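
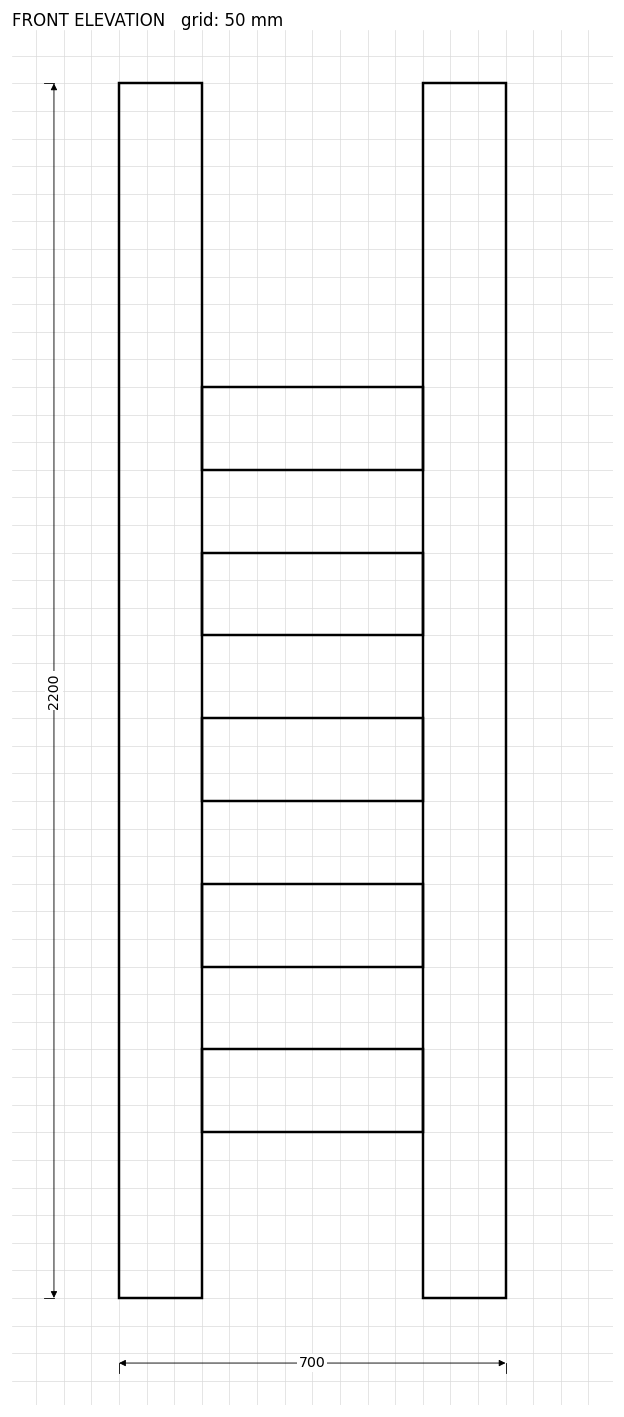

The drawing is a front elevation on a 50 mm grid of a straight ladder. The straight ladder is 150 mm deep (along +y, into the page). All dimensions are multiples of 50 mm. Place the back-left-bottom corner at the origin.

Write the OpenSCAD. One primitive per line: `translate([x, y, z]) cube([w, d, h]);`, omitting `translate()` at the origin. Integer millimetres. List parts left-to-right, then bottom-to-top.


cube([150, 150, 2200]);
translate([150, 0, 300]) cube([400, 150, 150]);
translate([150, 0, 600]) cube([400, 150, 150]);
translate([150, 0, 900]) cube([400, 150, 150]);
translate([150, 0, 1200]) cube([400, 150, 150]);
translate([150, 0, 1500]) cube([400, 150, 150]);
translate([550, 0, 0]) cube([150, 150, 2200]);


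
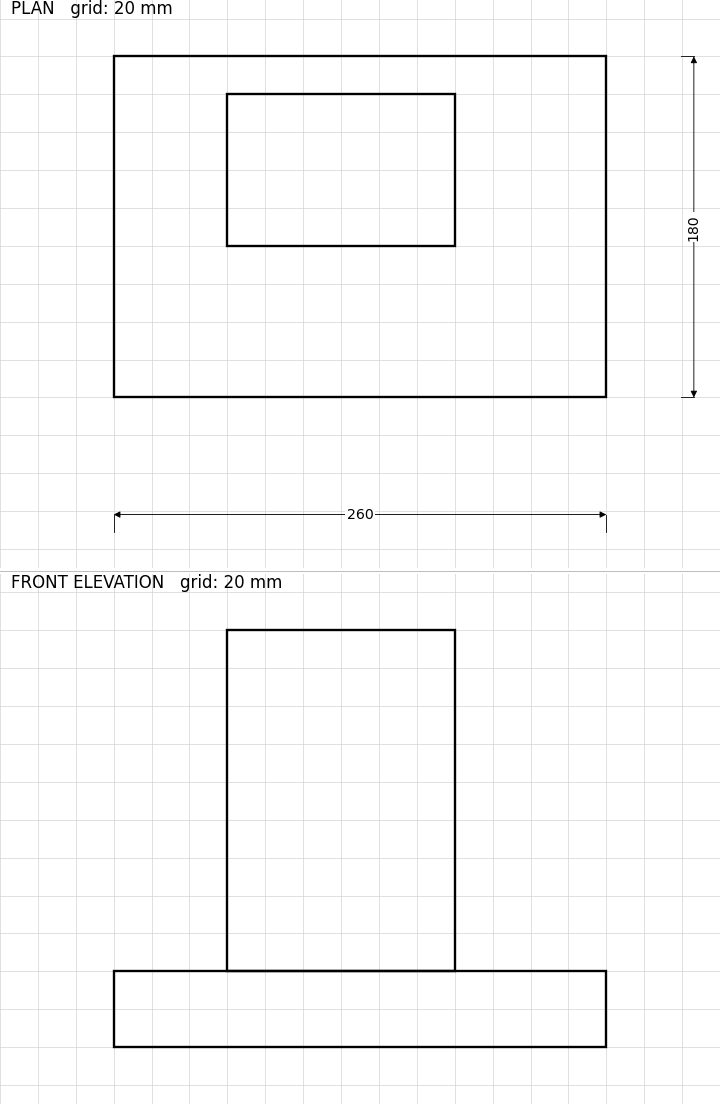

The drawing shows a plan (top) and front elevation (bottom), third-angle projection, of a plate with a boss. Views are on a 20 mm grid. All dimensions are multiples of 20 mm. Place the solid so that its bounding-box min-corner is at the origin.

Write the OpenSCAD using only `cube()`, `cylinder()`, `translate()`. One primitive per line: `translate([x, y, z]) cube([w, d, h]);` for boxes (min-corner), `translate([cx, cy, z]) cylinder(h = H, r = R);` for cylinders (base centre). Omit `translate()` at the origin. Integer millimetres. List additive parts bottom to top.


cube([260, 180, 40]);
translate([60, 80, 40]) cube([120, 80, 180]);


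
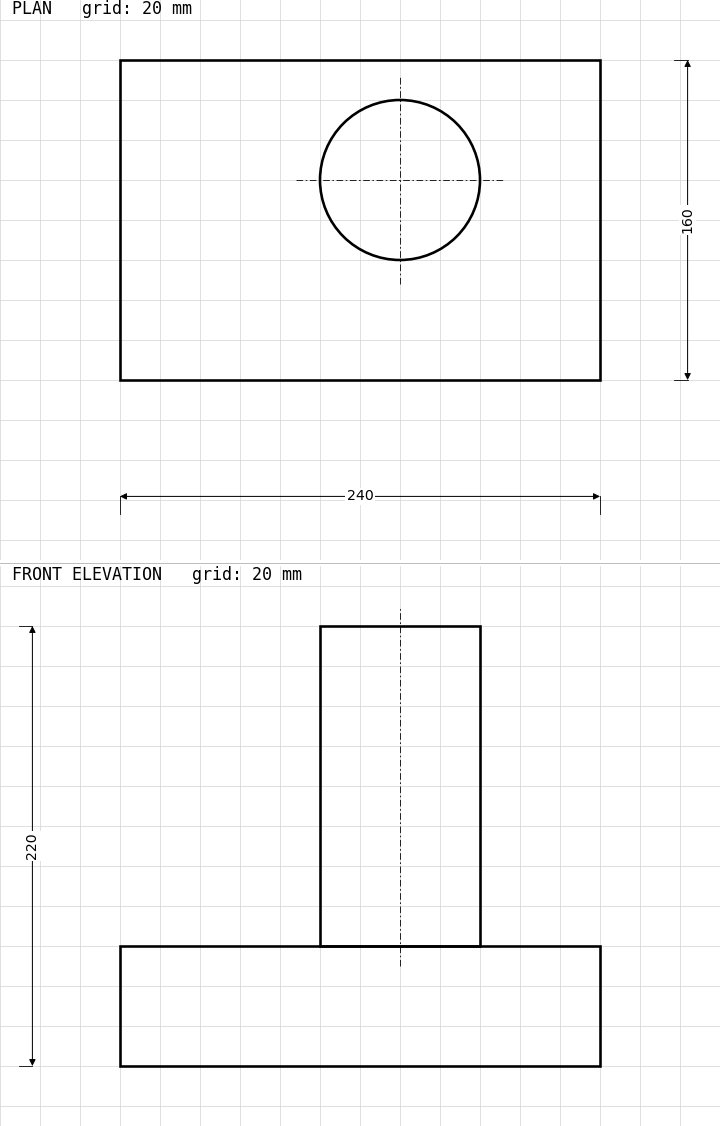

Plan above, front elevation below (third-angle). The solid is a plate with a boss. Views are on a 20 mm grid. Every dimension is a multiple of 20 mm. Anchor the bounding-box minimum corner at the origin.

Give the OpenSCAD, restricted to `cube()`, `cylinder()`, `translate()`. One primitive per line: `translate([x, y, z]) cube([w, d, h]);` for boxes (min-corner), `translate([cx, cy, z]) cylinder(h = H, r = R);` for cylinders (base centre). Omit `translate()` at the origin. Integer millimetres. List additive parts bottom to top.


cube([240, 160, 60]);
translate([140, 100, 60]) cylinder(h = 160, r = 40);


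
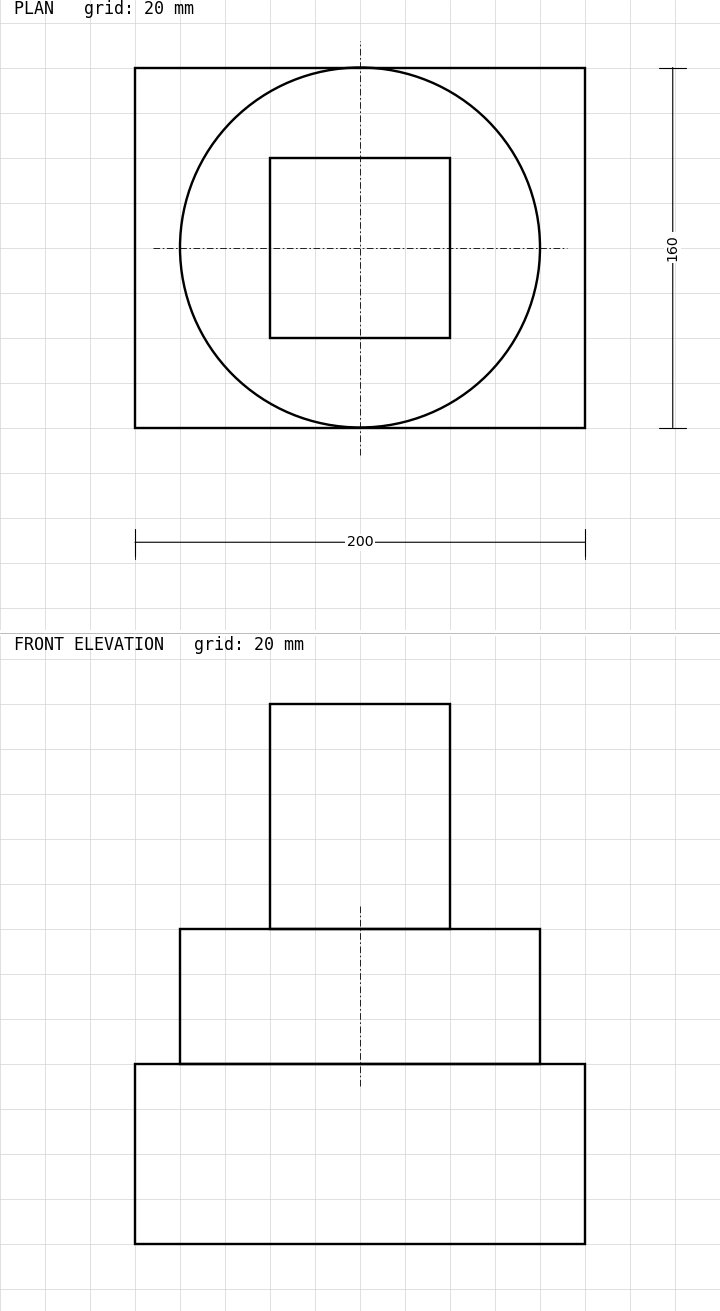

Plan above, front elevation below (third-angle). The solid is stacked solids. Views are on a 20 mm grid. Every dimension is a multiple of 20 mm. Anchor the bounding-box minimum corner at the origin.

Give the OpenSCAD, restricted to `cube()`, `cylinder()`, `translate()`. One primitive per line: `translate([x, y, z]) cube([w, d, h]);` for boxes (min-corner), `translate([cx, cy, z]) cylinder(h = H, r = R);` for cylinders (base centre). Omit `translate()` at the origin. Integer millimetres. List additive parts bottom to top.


cube([200, 160, 80]);
translate([100, 80, 80]) cylinder(h = 60, r = 80);
translate([60, 40, 140]) cube([80, 80, 100]);


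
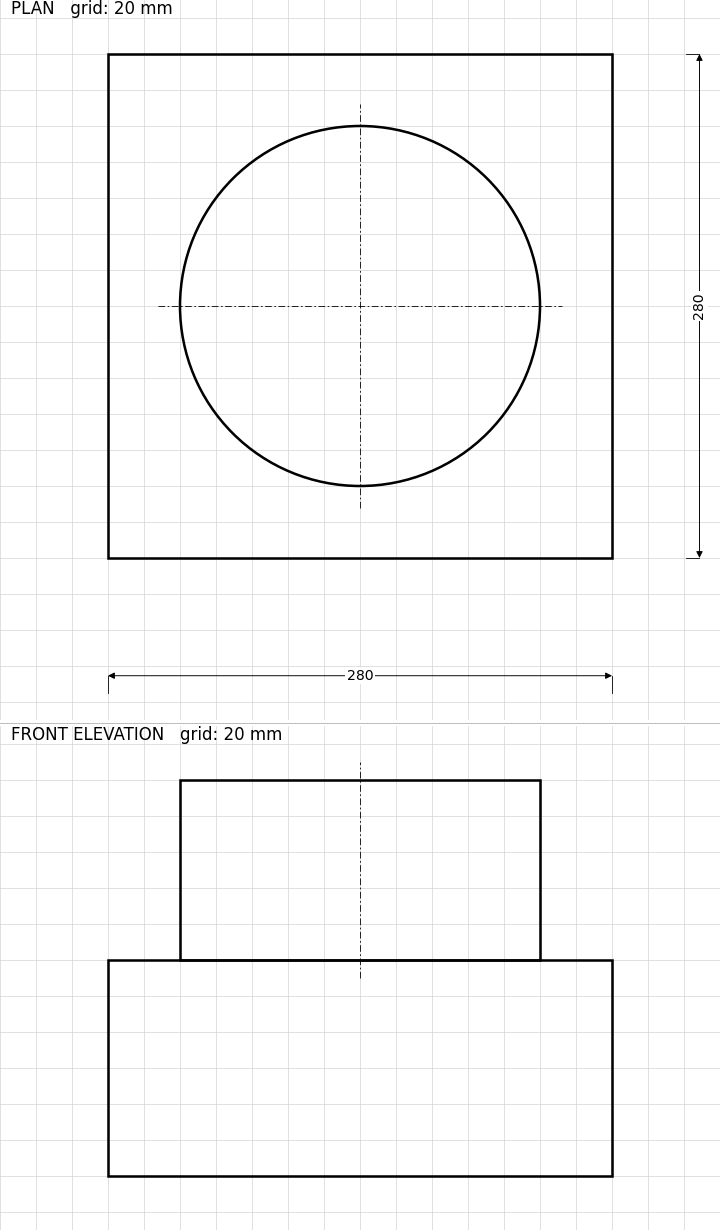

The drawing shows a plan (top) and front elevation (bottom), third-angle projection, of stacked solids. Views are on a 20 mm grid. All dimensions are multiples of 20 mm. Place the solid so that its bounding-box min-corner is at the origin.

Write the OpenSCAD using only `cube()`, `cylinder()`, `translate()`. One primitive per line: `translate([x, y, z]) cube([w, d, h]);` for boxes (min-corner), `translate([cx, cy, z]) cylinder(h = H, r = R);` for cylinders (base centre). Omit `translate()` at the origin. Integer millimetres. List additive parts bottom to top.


cube([280, 280, 120]);
translate([140, 140, 120]) cylinder(h = 100, r = 100);


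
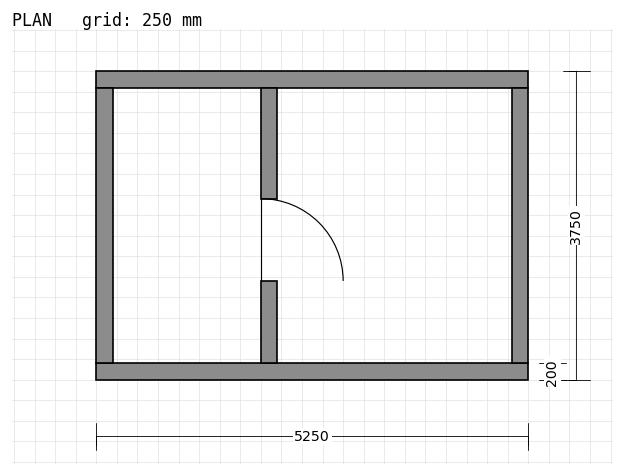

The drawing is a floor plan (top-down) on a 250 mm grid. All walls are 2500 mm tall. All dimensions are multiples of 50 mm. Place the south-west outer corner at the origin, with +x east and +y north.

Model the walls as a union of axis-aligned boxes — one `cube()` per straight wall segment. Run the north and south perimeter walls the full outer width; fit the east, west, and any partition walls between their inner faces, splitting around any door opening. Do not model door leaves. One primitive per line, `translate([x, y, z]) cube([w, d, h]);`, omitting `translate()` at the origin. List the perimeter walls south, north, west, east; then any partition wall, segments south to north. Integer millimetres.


cube([5250, 200, 2500]);
translate([0, 3550, 0]) cube([5250, 200, 2500]);
translate([0, 200, 0]) cube([200, 3350, 2500]);
translate([5050, 200, 0]) cube([200, 3350, 2500]);
translate([2000, 200, 0]) cube([200, 1000, 2500]);
translate([2000, 2200, 0]) cube([200, 1350, 2500]);


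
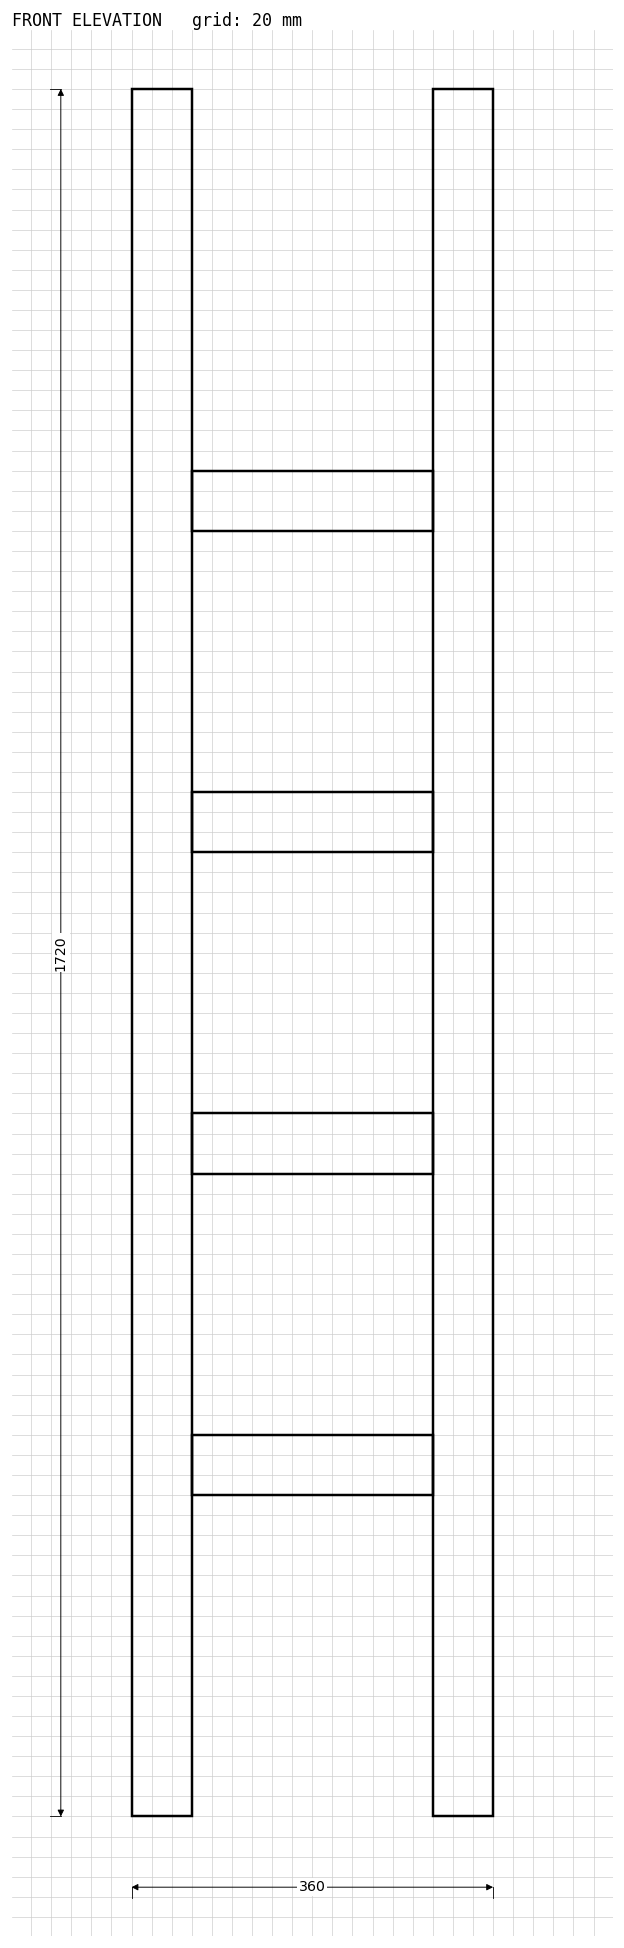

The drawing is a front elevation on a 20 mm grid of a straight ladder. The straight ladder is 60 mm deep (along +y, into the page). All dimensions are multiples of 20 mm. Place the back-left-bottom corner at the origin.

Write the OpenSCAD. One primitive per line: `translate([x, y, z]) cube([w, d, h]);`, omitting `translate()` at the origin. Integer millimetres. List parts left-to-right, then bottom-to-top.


cube([60, 60, 1720]);
translate([60, 0, 320]) cube([240, 60, 60]);
translate([60, 0, 640]) cube([240, 60, 60]);
translate([60, 0, 960]) cube([240, 60, 60]);
translate([60, 0, 1280]) cube([240, 60, 60]);
translate([300, 0, 0]) cube([60, 60, 1720]);


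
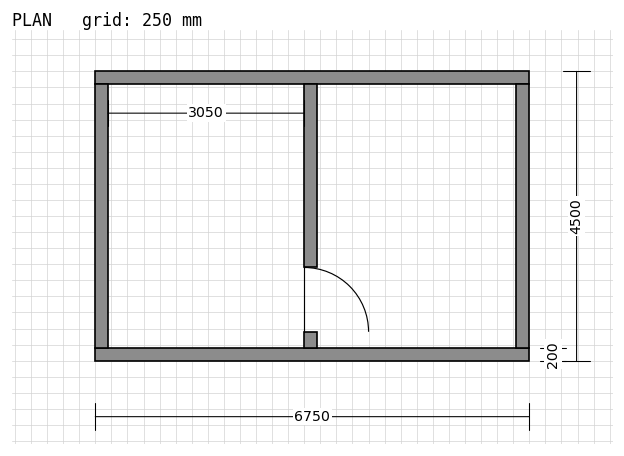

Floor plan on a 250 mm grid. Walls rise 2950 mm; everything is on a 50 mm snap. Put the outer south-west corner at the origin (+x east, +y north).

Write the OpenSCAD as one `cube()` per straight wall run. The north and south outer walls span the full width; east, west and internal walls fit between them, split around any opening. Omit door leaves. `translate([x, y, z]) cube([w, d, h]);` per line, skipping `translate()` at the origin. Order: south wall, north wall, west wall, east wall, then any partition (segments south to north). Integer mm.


cube([6750, 200, 2950]);
translate([0, 4300, 0]) cube([6750, 200, 2950]);
translate([0, 200, 0]) cube([200, 4100, 2950]);
translate([6550, 200, 0]) cube([200, 4100, 2950]);
translate([3250, 200, 0]) cube([200, 250, 2950]);
translate([3250, 1450, 0]) cube([200, 2850, 2950]);


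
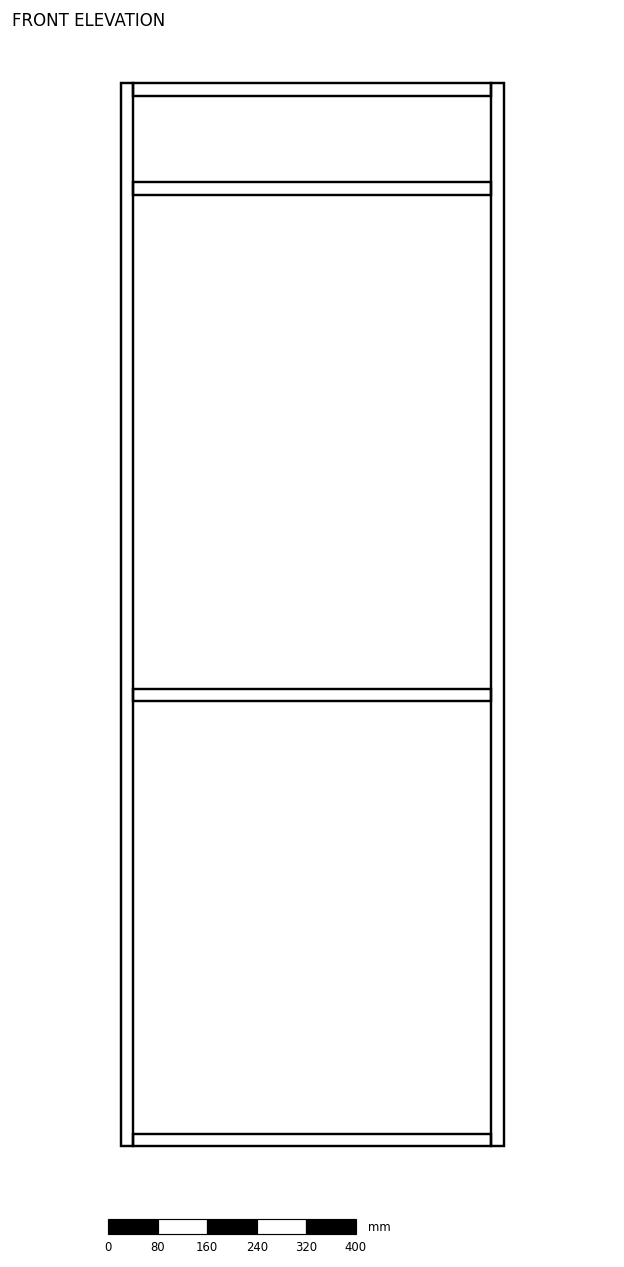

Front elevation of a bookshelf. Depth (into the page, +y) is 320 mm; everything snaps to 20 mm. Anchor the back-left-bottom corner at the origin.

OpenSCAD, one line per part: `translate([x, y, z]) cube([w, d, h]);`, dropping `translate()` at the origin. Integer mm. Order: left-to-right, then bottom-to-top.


cube([20, 320, 1720]);
translate([20, 0, 0]) cube([580, 320, 20]);
translate([20, 0, 720]) cube([580, 320, 20]);
translate([20, 0, 1540]) cube([580, 320, 20]);
translate([20, 0, 1700]) cube([580, 320, 20]);
translate([600, 0, 0]) cube([20, 320, 1720]);


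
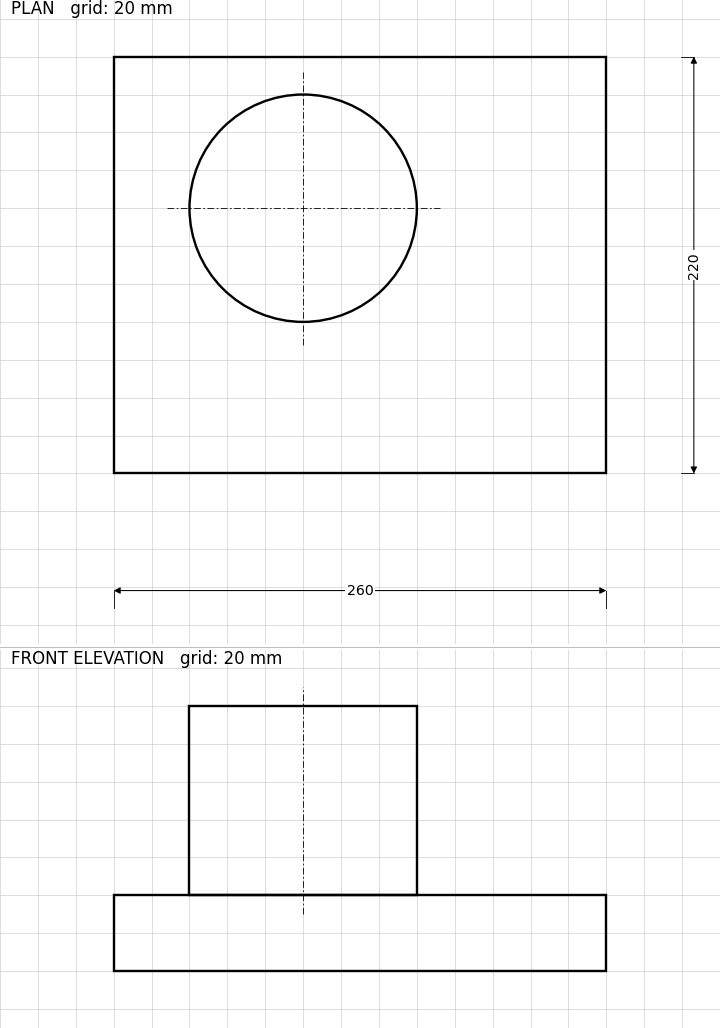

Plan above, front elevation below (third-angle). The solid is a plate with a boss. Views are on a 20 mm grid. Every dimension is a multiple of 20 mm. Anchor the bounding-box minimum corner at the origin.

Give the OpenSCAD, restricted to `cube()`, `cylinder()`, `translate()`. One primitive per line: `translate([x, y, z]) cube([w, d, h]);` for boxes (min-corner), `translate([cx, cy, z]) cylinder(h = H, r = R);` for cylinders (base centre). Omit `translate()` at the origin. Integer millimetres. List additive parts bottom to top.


cube([260, 220, 40]);
translate([100, 140, 40]) cylinder(h = 100, r = 60);


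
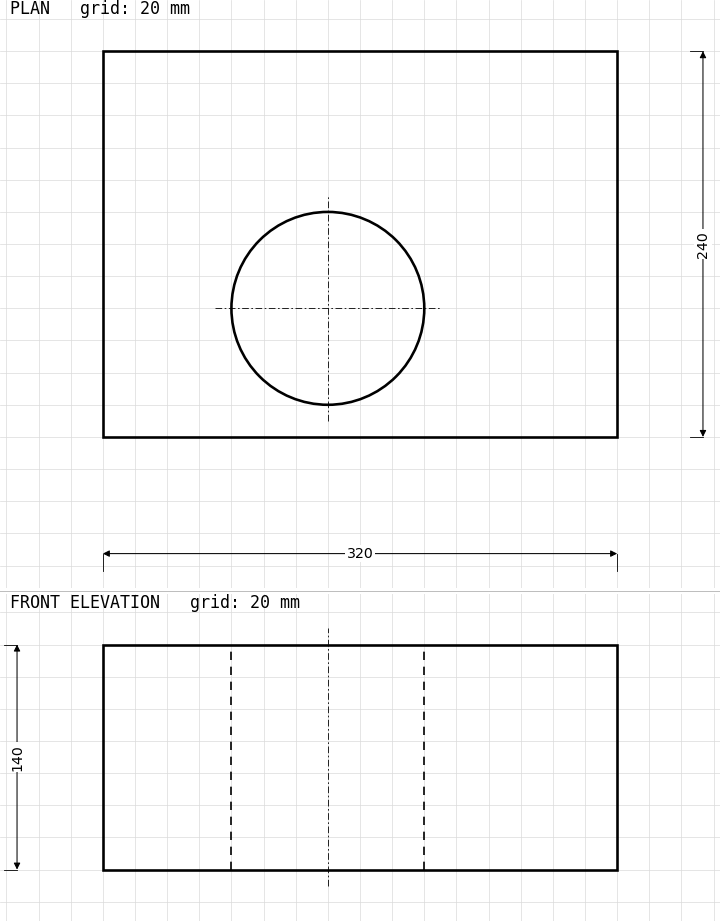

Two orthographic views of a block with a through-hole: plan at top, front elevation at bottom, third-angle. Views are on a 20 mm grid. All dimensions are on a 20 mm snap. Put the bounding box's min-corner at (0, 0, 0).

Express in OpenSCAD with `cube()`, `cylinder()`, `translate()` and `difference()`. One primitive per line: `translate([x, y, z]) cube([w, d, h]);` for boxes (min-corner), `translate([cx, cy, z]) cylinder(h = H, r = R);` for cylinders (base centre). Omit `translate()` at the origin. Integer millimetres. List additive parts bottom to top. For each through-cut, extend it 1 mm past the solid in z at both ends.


difference() {
  cube([320, 240, 140]);
  translate([140, 80, -1]) cylinder(h = 142, r = 60);
}


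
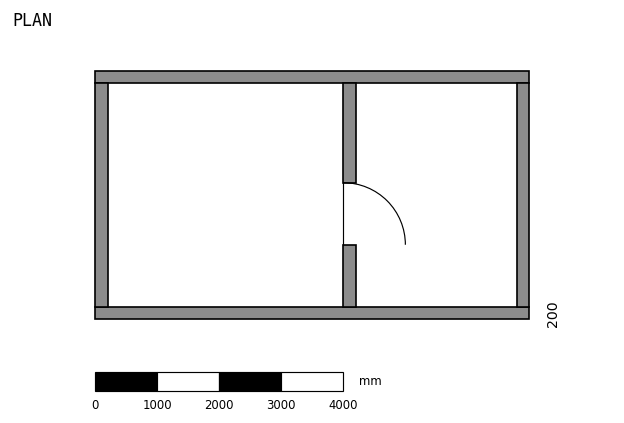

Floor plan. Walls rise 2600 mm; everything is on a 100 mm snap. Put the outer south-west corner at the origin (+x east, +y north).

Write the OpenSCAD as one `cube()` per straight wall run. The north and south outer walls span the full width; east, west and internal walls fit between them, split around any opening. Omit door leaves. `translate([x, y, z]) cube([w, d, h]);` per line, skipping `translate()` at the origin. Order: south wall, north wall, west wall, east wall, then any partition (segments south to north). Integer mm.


cube([7000, 200, 2600]);
translate([0, 3800, 0]) cube([7000, 200, 2600]);
translate([0, 200, 0]) cube([200, 3600, 2600]);
translate([6800, 200, 0]) cube([200, 3600, 2600]);
translate([4000, 200, 0]) cube([200, 1000, 2600]);
translate([4000, 2200, 0]) cube([200, 1600, 2600]);


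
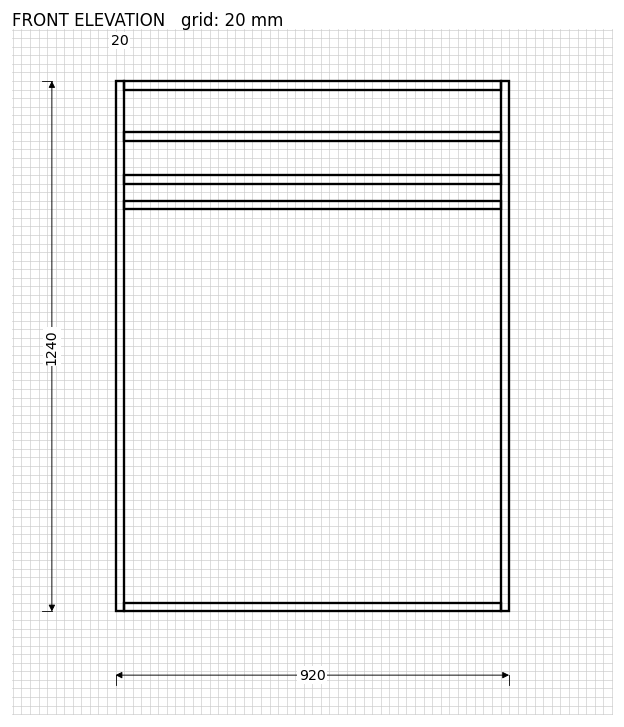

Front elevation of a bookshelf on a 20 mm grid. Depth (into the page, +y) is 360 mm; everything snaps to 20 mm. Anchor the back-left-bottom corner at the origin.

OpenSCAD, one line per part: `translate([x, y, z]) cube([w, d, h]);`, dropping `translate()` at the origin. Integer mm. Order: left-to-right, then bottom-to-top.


cube([20, 360, 1240]);
translate([20, 0, 0]) cube([880, 360, 20]);
translate([20, 0, 940]) cube([880, 360, 20]);
translate([20, 0, 1000]) cube([880, 360, 20]);
translate([20, 0, 1100]) cube([880, 360, 20]);
translate([20, 0, 1220]) cube([880, 360, 20]);
translate([900, 0, 0]) cube([20, 360, 1240]);


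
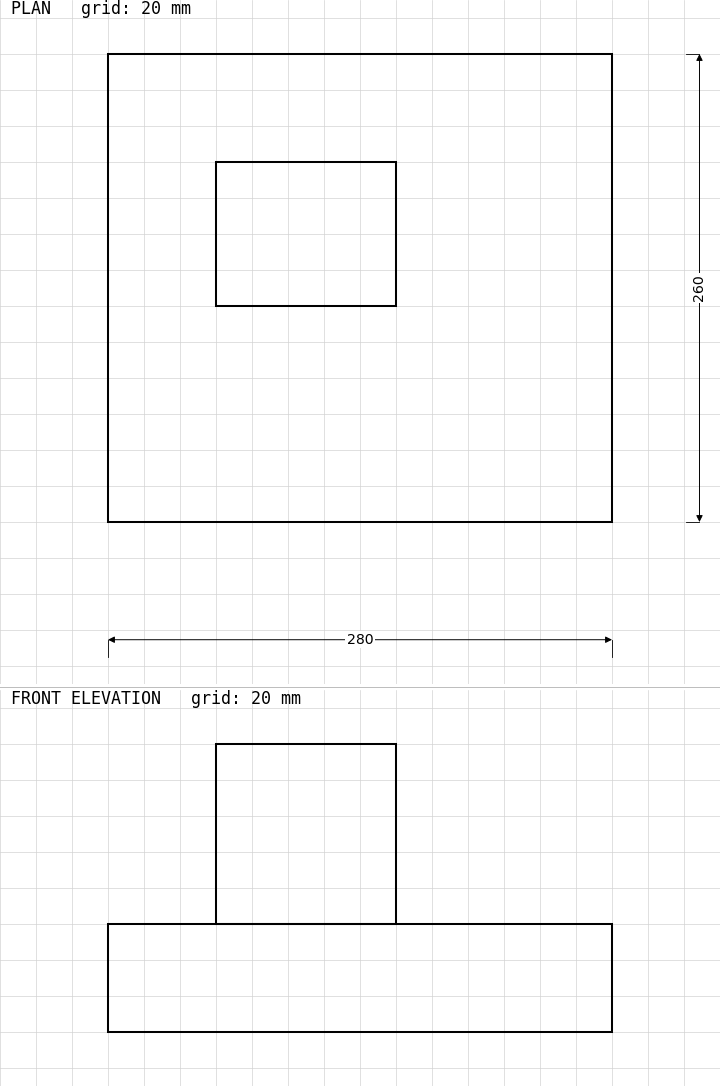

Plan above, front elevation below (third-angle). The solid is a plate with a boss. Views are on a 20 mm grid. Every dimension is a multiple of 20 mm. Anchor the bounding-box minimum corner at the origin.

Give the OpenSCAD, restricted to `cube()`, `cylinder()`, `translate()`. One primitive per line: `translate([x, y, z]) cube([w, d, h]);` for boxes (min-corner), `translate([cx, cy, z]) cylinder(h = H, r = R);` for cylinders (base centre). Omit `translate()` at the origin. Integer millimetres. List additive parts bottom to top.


cube([280, 260, 60]);
translate([60, 120, 60]) cube([100, 80, 100]);


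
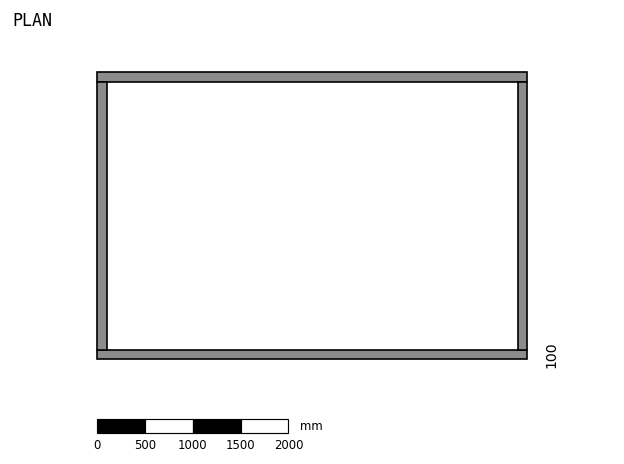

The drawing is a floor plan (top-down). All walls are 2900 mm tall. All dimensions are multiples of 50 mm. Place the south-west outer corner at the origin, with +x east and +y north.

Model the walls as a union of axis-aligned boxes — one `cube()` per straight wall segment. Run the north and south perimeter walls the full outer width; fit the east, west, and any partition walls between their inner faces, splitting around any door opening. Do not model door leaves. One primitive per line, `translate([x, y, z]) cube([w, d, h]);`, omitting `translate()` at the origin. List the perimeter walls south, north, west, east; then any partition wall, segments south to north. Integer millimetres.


cube([4500, 100, 2900]);
translate([0, 2900, 0]) cube([4500, 100, 2900]);
translate([0, 100, 0]) cube([100, 2800, 2900]);
translate([4400, 100, 0]) cube([100, 2800, 2900]);


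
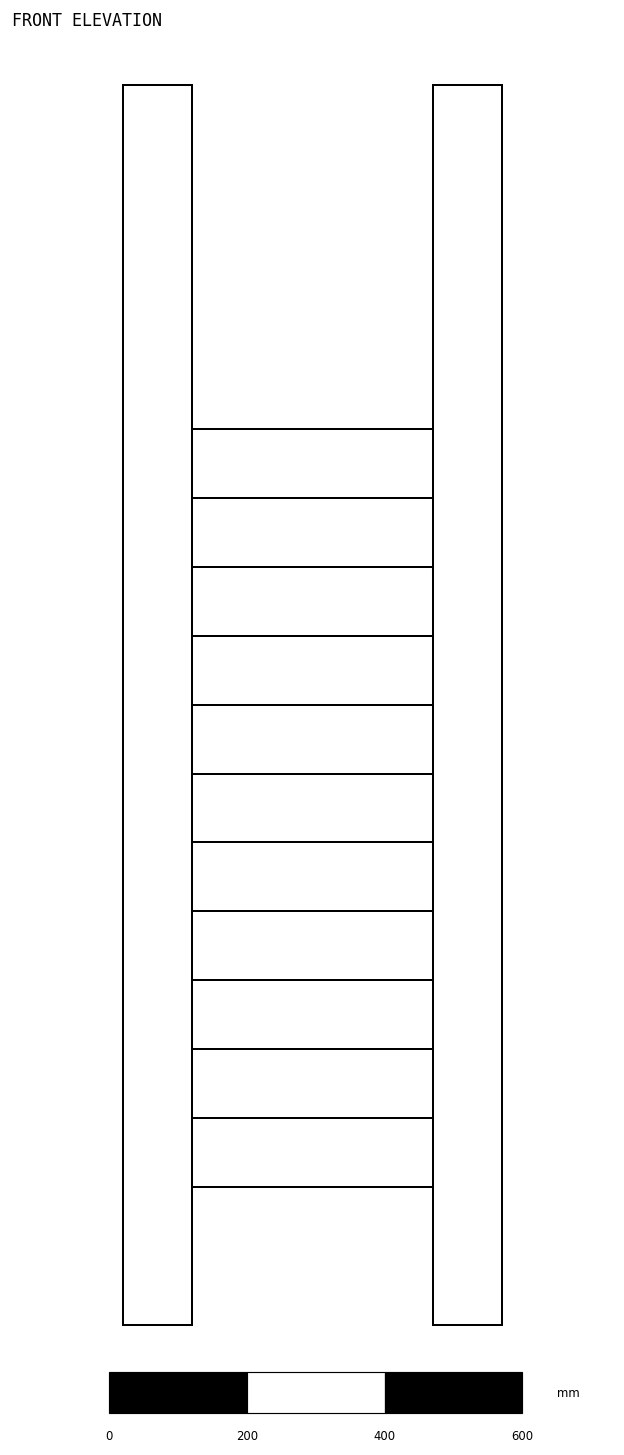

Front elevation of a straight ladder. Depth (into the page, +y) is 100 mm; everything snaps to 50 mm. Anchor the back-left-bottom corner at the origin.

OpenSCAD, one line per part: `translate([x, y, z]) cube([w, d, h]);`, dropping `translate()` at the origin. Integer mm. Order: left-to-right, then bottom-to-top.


cube([100, 100, 1800]);
translate([100, 0, 200]) cube([350, 100, 100]);
translate([100, 0, 400]) cube([350, 100, 100]);
translate([100, 0, 600]) cube([350, 100, 100]);
translate([100, 0, 800]) cube([350, 100, 100]);
translate([100, 0, 1000]) cube([350, 100, 100]);
translate([100, 0, 1200]) cube([350, 100, 100]);
translate([450, 0, 0]) cube([100, 100, 1800]);


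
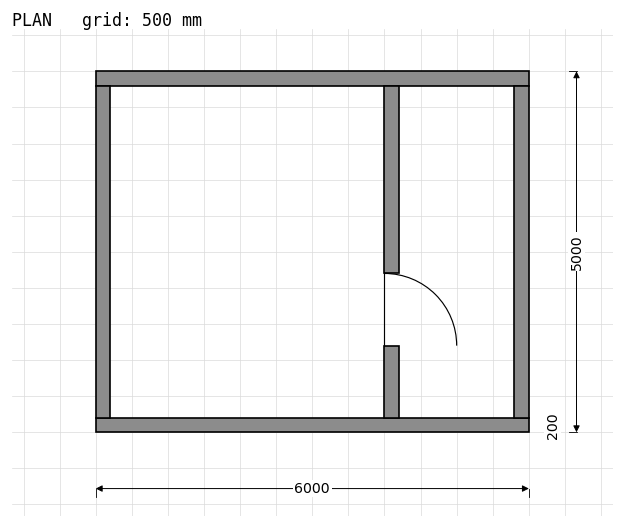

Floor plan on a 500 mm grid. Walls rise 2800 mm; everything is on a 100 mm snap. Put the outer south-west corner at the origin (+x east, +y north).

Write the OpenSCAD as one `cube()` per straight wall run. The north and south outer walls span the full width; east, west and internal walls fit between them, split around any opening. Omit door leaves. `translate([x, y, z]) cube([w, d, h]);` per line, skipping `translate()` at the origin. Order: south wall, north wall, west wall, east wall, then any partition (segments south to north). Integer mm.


cube([6000, 200, 2800]);
translate([0, 4800, 0]) cube([6000, 200, 2800]);
translate([0, 200, 0]) cube([200, 4600, 2800]);
translate([5800, 200, 0]) cube([200, 4600, 2800]);
translate([4000, 200, 0]) cube([200, 1000, 2800]);
translate([4000, 2200, 0]) cube([200, 2600, 2800]);


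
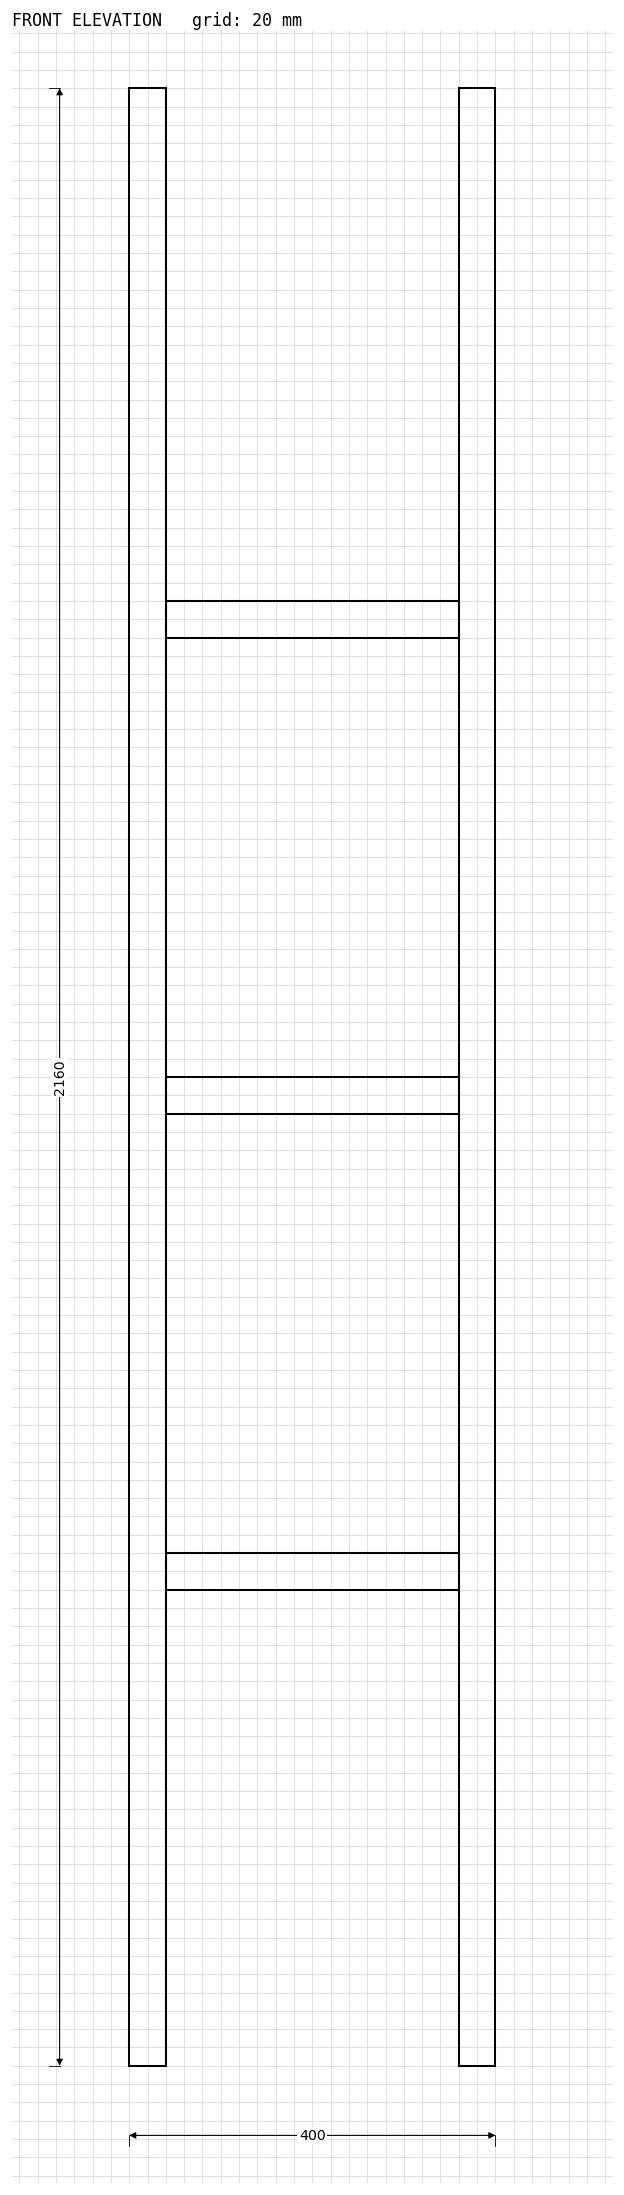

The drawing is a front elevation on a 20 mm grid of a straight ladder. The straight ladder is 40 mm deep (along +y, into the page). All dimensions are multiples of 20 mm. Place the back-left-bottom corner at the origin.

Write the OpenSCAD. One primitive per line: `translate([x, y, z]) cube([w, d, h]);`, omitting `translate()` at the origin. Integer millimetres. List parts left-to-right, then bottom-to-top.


cube([40, 40, 2160]);
translate([40, 0, 520]) cube([320, 40, 40]);
translate([40, 0, 1040]) cube([320, 40, 40]);
translate([40, 0, 1560]) cube([320, 40, 40]);
translate([360, 0, 0]) cube([40, 40, 2160]);


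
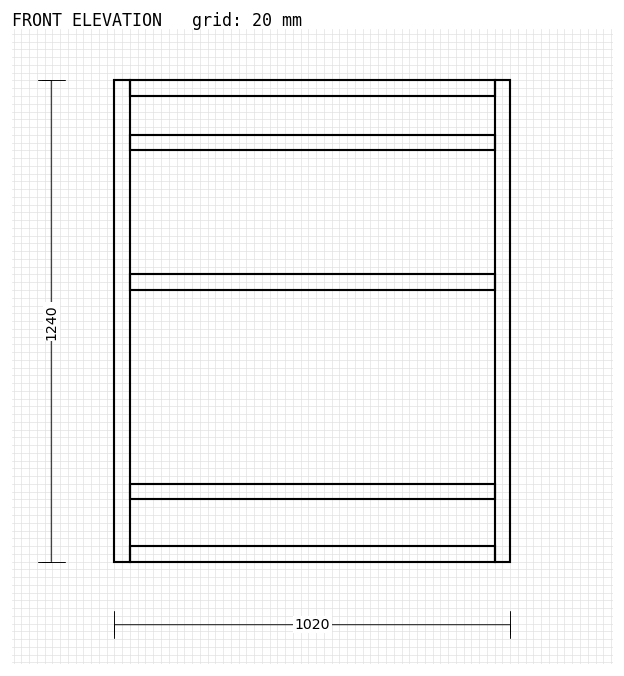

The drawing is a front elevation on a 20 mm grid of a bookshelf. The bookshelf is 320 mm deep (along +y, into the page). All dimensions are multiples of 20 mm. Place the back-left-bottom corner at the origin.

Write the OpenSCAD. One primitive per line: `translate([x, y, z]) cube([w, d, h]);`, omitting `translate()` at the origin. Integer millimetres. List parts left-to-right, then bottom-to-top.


cube([40, 320, 1240]);
translate([40, 0, 0]) cube([940, 320, 40]);
translate([40, 0, 160]) cube([940, 320, 40]);
translate([40, 0, 700]) cube([940, 320, 40]);
translate([40, 0, 1060]) cube([940, 320, 40]);
translate([40, 0, 1200]) cube([940, 320, 40]);
translate([980, 0, 0]) cube([40, 320, 1240]);


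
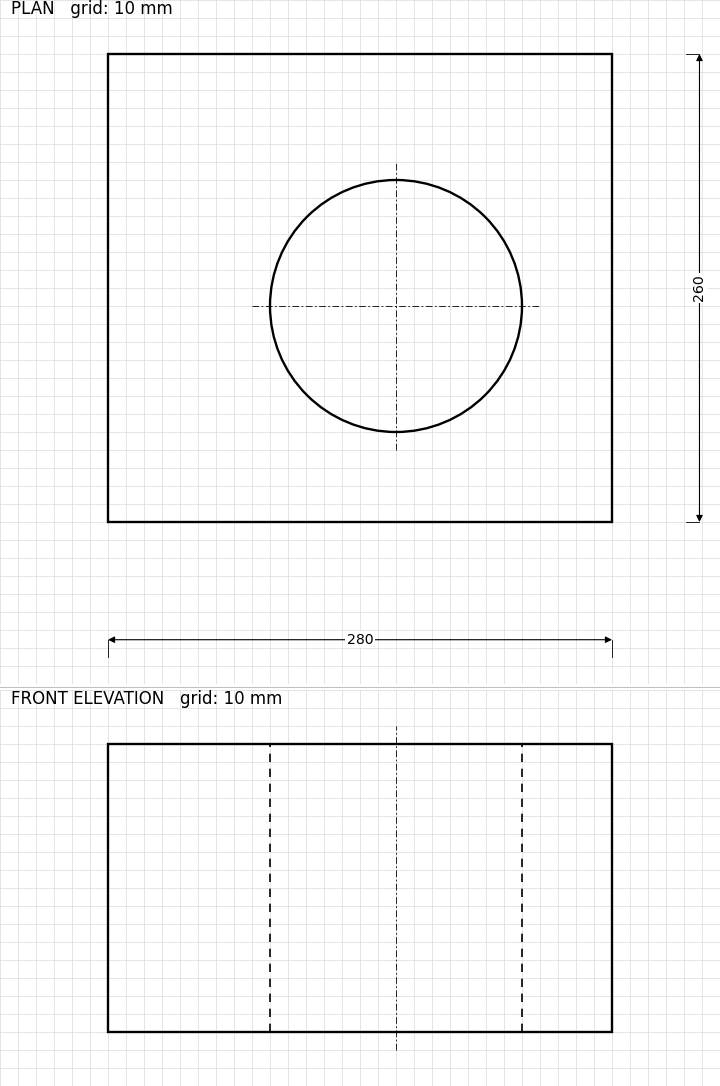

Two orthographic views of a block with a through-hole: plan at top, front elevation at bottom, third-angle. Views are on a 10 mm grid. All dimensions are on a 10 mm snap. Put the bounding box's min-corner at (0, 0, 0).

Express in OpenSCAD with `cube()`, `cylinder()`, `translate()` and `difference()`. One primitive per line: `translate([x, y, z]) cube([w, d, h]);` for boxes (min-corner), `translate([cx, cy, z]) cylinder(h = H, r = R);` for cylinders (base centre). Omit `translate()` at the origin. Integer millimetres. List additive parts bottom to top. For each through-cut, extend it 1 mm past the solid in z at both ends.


difference() {
  cube([280, 260, 160]);
  translate([160, 120, -1]) cylinder(h = 162, r = 70);
}


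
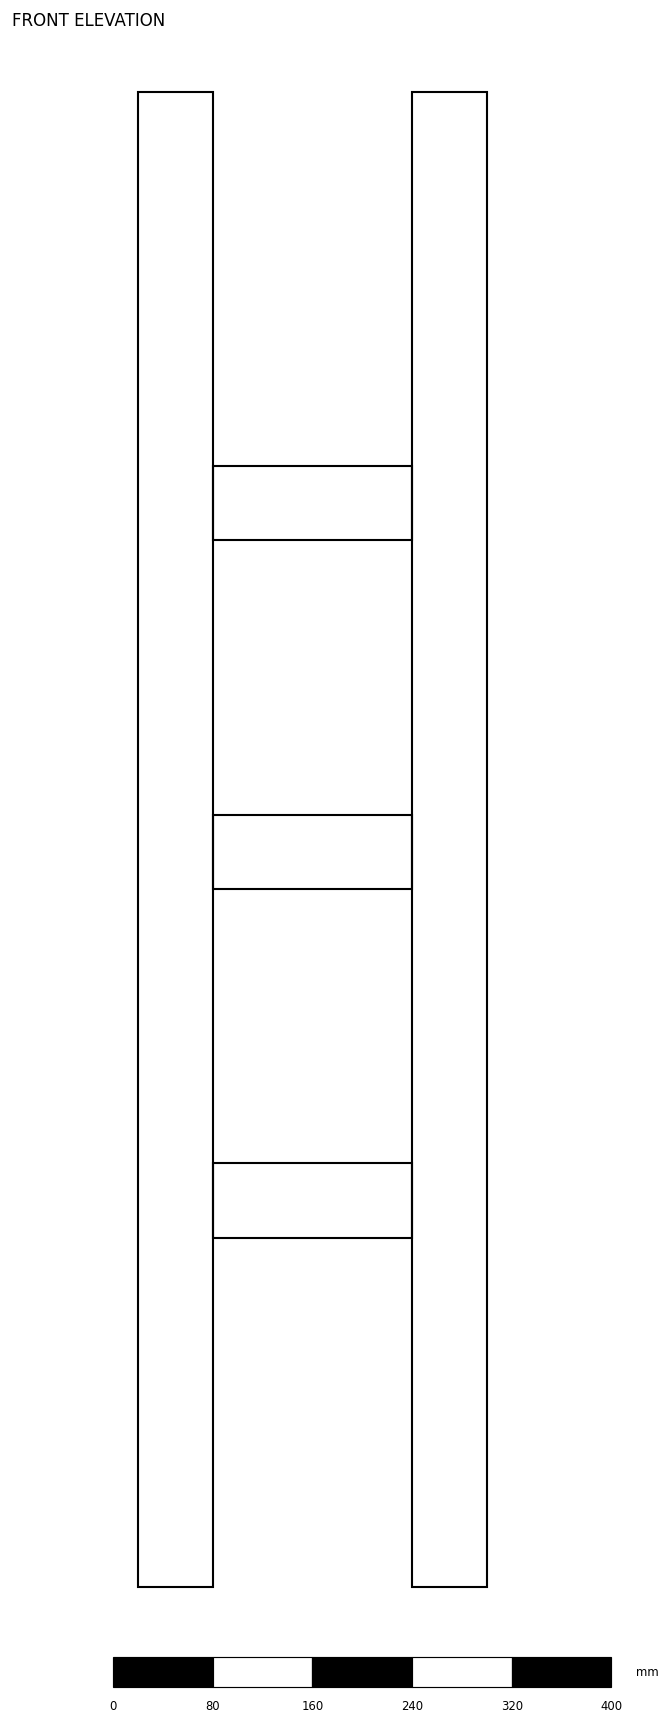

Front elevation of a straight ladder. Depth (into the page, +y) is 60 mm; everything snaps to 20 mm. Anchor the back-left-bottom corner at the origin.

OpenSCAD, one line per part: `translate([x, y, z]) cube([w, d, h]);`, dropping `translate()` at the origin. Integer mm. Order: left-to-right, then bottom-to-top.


cube([60, 60, 1200]);
translate([60, 0, 280]) cube([160, 60, 60]);
translate([60, 0, 560]) cube([160, 60, 60]);
translate([60, 0, 840]) cube([160, 60, 60]);
translate([220, 0, 0]) cube([60, 60, 1200]);


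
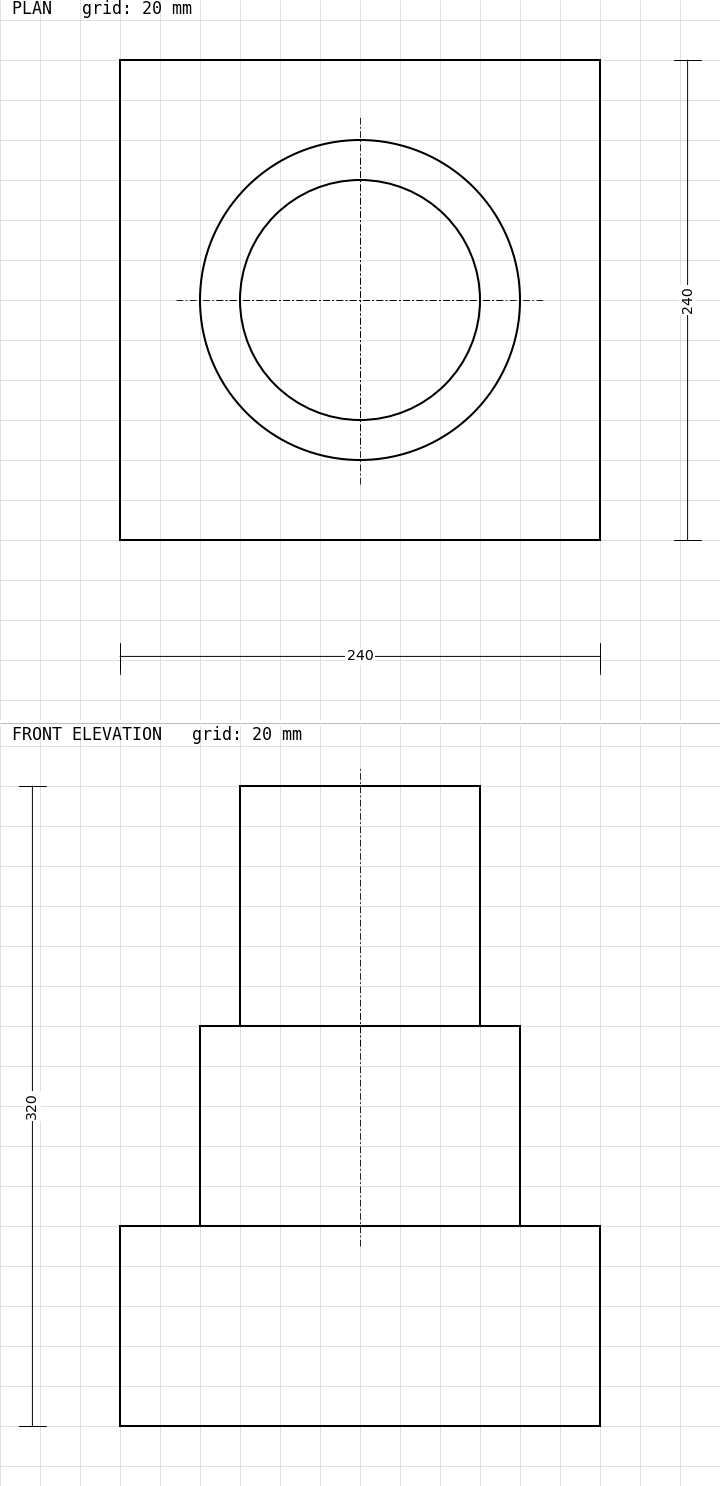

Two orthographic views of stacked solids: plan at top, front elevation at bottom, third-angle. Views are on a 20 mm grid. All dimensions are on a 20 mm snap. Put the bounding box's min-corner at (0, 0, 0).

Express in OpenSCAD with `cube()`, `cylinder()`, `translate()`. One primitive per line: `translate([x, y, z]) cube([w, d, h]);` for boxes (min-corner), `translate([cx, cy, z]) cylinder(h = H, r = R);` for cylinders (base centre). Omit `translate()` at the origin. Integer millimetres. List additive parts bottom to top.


cube([240, 240, 100]);
translate([120, 120, 100]) cylinder(h = 100, r = 80);
translate([120, 120, 200]) cylinder(h = 120, r = 60);


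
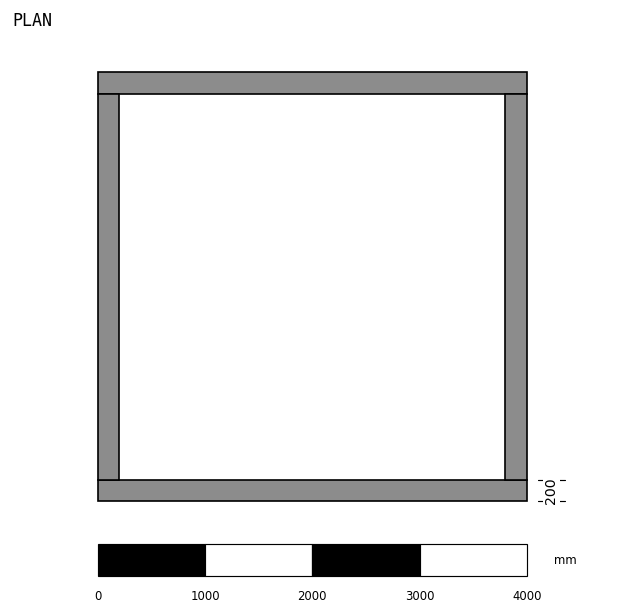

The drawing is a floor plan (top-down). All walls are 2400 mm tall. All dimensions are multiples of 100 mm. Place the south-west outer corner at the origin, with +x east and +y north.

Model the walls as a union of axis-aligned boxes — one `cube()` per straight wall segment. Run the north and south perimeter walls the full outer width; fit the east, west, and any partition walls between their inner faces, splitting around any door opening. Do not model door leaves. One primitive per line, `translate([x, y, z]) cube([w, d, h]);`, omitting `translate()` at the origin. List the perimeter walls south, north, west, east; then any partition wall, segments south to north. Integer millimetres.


cube([4000, 200, 2400]);
translate([0, 3800, 0]) cube([4000, 200, 2400]);
translate([0, 200, 0]) cube([200, 3600, 2400]);
translate([3800, 200, 0]) cube([200, 3600, 2400]);


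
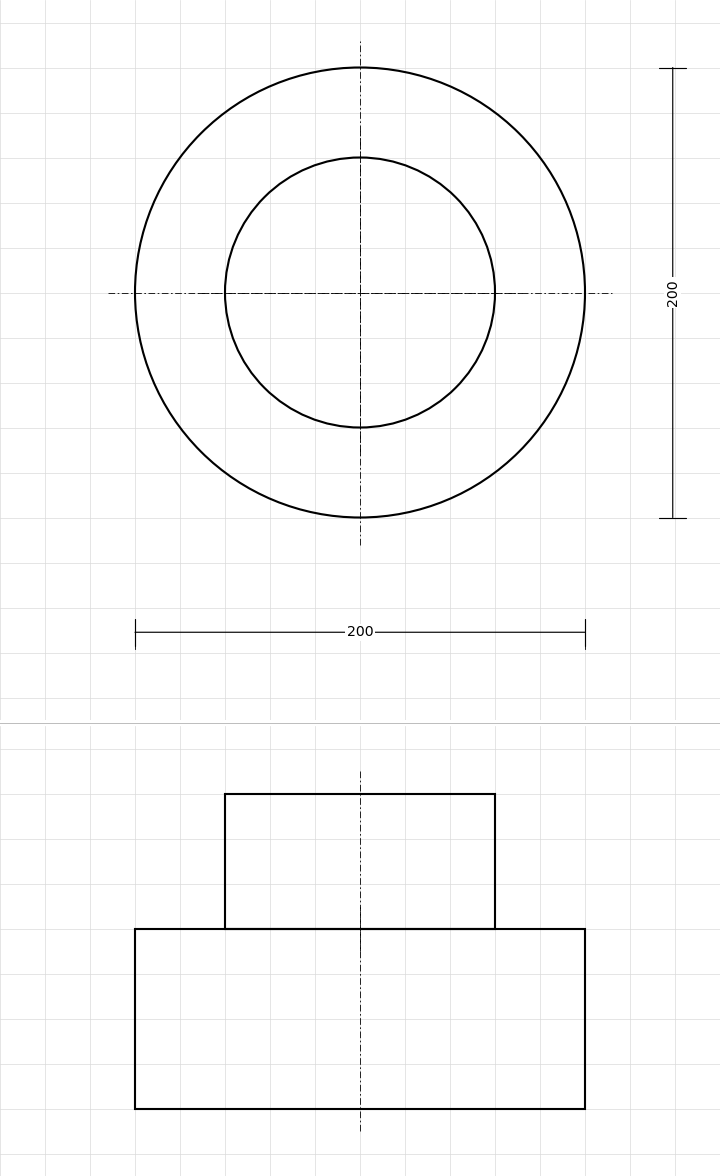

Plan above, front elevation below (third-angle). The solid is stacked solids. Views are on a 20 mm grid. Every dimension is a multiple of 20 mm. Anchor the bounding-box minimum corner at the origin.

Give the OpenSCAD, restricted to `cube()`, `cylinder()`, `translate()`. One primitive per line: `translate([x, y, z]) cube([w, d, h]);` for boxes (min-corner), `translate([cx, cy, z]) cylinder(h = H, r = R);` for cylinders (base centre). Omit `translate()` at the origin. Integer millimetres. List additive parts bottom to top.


translate([100, 100, 0]) cylinder(h = 80, r = 100);
translate([100, 100, 80]) cylinder(h = 60, r = 60);


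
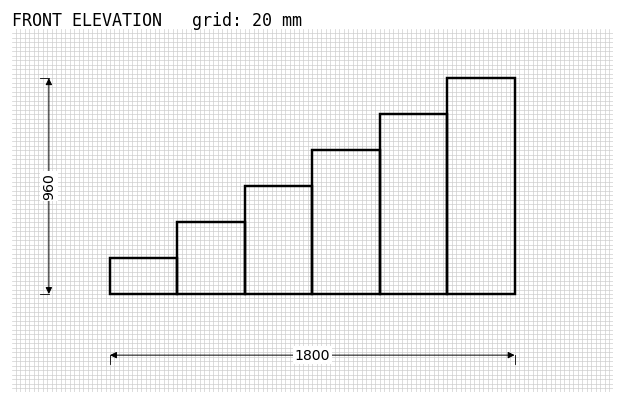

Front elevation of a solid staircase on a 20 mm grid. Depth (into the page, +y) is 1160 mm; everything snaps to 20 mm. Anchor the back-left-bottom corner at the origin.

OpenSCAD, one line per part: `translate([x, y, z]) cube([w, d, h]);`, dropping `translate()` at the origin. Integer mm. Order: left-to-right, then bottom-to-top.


cube([300, 1160, 160]);
translate([300, 0, 0]) cube([300, 1160, 320]);
translate([600, 0, 0]) cube([300, 1160, 480]);
translate([900, 0, 0]) cube([300, 1160, 640]);
translate([1200, 0, 0]) cube([300, 1160, 800]);
translate([1500, 0, 0]) cube([300, 1160, 960]);


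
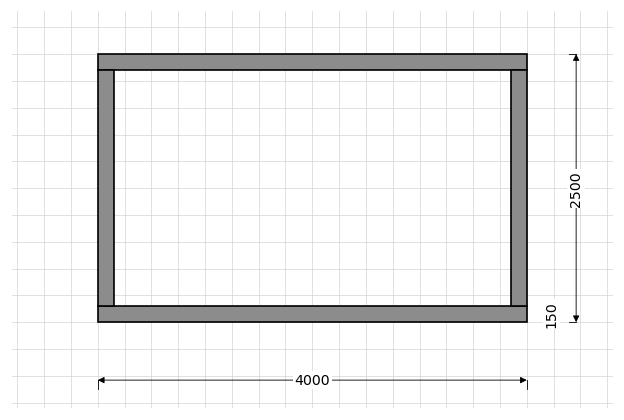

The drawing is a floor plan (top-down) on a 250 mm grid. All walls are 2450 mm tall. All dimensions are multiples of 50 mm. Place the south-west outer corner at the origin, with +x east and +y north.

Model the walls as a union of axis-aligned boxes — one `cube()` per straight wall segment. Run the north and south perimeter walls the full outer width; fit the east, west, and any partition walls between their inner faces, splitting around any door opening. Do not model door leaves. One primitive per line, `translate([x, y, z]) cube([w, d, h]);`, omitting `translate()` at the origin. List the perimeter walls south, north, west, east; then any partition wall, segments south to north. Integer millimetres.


cube([4000, 150, 2450]);
translate([0, 2350, 0]) cube([4000, 150, 2450]);
translate([0, 150, 0]) cube([150, 2200, 2450]);
translate([3850, 150, 0]) cube([150, 2200, 2450]);


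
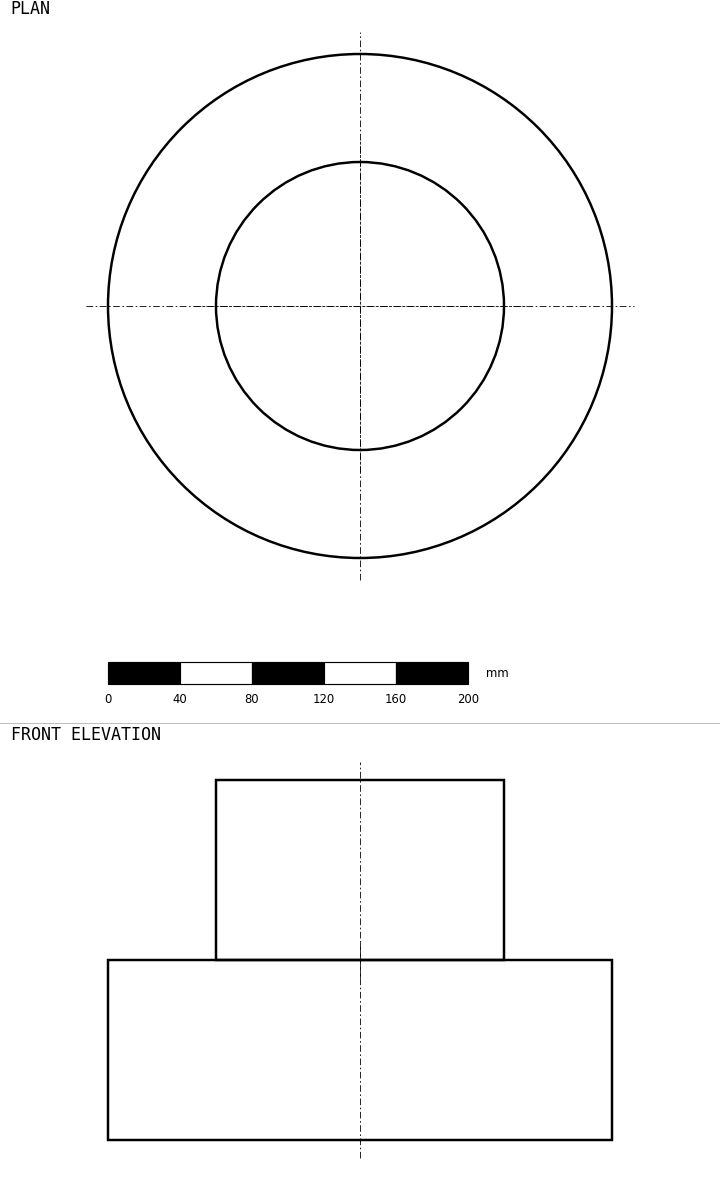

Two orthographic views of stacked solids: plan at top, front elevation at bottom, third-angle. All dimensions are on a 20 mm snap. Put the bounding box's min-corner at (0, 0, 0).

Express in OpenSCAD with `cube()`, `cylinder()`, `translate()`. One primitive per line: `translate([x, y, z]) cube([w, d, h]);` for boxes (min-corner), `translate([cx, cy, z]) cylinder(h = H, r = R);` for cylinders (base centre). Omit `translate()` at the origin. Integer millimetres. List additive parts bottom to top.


translate([140, 140, 0]) cylinder(h = 100, r = 140);
translate([140, 140, 100]) cylinder(h = 100, r = 80);


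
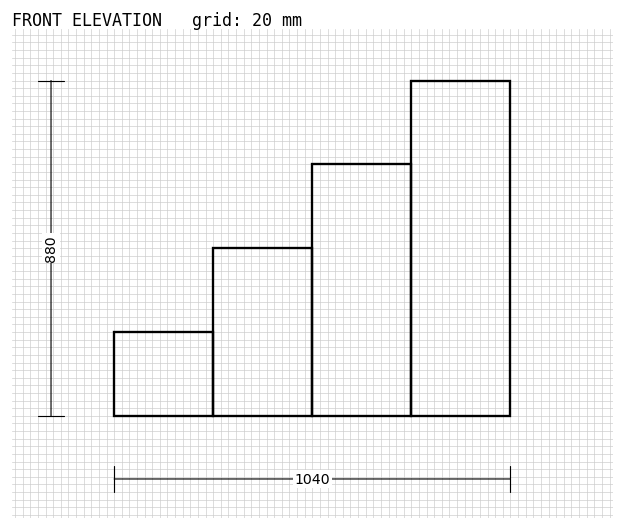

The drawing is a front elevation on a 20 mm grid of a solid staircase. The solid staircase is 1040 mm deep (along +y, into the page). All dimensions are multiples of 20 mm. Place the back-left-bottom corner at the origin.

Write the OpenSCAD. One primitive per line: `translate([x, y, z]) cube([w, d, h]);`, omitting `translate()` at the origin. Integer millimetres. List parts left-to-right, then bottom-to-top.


cube([260, 1040, 220]);
translate([260, 0, 0]) cube([260, 1040, 440]);
translate([520, 0, 0]) cube([260, 1040, 660]);
translate([780, 0, 0]) cube([260, 1040, 880]);


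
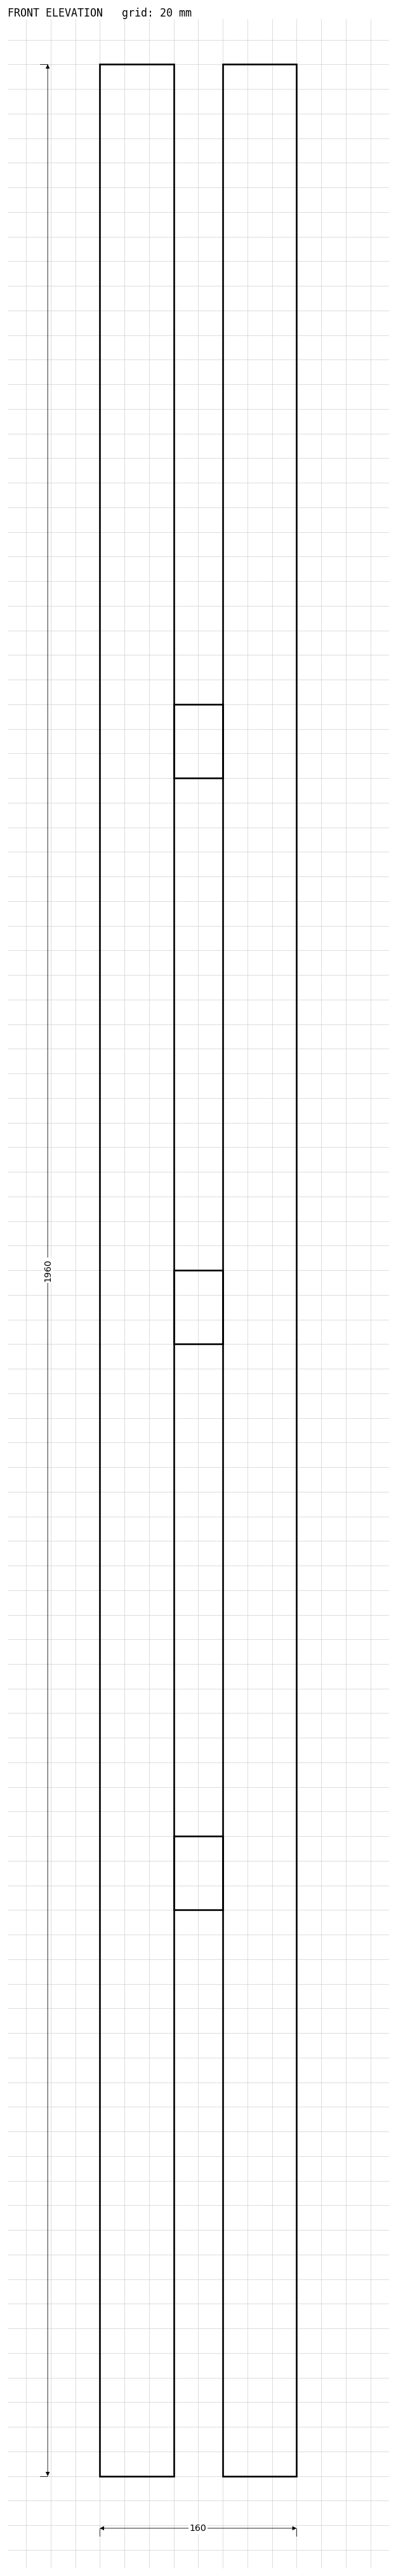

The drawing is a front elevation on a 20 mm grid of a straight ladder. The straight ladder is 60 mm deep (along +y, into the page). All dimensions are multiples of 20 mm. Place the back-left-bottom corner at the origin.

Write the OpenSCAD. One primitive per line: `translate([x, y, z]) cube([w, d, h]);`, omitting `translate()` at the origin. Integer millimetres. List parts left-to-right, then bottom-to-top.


cube([60, 60, 1960]);
translate([60, 0, 460]) cube([40, 60, 60]);
translate([60, 0, 920]) cube([40, 60, 60]);
translate([60, 0, 1380]) cube([40, 60, 60]);
translate([100, 0, 0]) cube([60, 60, 1960]);


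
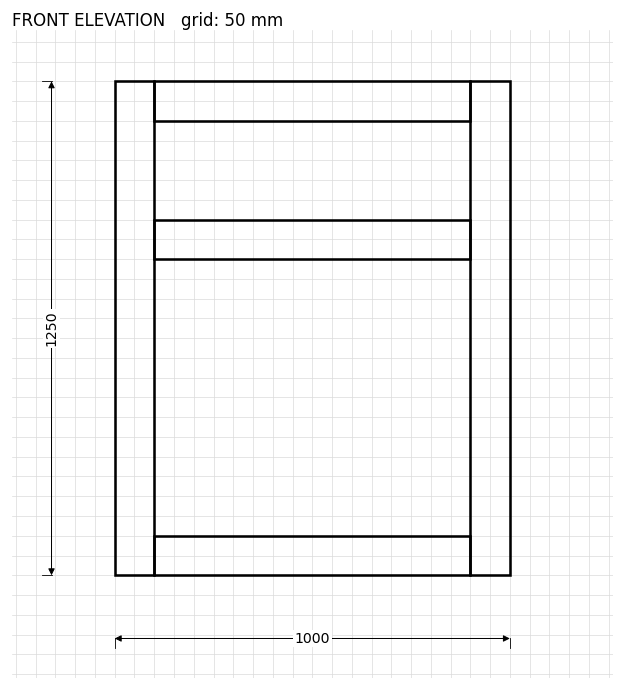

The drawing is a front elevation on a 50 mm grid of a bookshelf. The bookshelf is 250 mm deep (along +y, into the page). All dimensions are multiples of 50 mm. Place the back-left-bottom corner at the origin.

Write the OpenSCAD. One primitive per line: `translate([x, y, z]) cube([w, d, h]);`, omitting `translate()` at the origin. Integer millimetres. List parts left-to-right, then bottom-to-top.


cube([100, 250, 1250]);
translate([100, 0, 0]) cube([800, 250, 100]);
translate([100, 0, 800]) cube([800, 250, 100]);
translate([100, 0, 1150]) cube([800, 250, 100]);
translate([900, 0, 0]) cube([100, 250, 1250]);


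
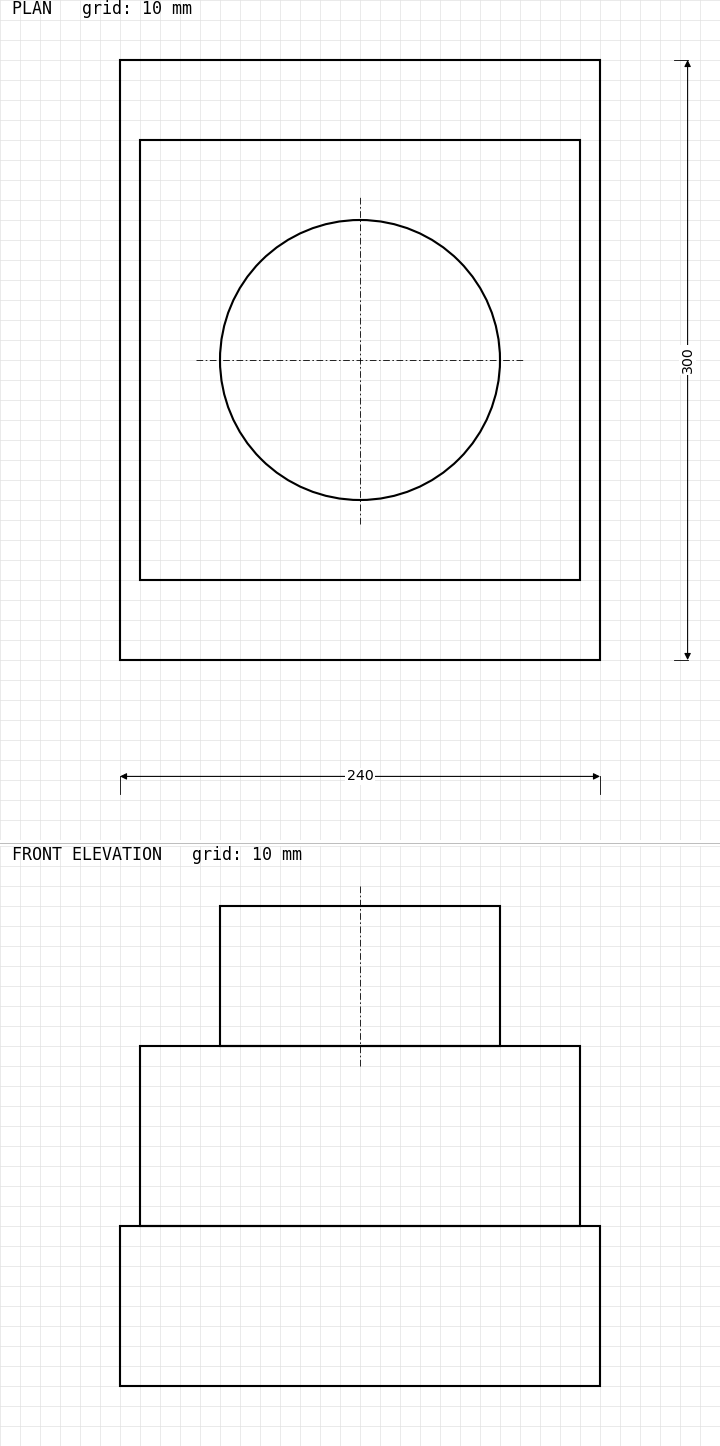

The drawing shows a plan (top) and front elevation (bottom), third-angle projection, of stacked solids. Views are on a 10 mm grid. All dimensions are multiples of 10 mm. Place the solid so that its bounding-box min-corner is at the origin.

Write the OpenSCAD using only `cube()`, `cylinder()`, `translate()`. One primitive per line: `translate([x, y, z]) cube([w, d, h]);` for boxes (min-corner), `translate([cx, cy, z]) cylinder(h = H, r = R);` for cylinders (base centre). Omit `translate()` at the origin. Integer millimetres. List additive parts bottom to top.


cube([240, 300, 80]);
translate([10, 40, 80]) cube([220, 220, 90]);
translate([120, 150, 170]) cylinder(h = 70, r = 70);


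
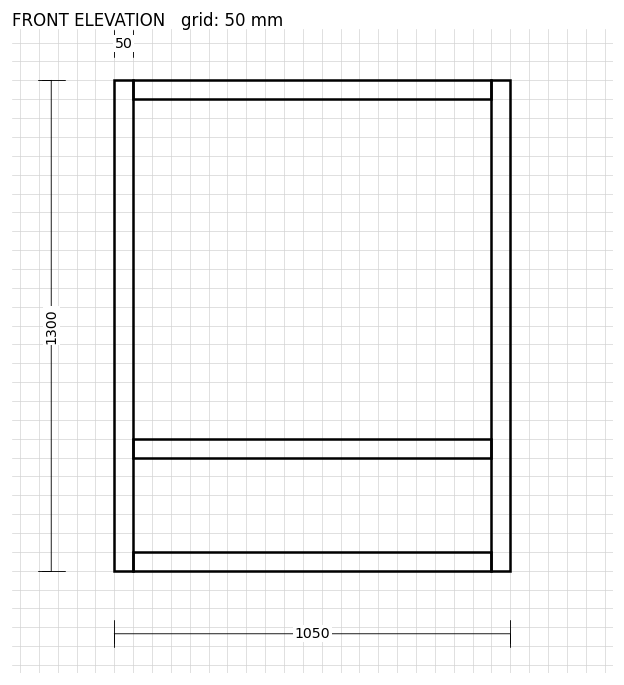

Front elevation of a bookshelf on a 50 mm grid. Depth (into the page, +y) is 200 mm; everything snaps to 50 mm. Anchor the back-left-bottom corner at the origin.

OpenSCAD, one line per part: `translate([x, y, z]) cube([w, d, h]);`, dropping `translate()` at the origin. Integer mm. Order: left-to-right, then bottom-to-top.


cube([50, 200, 1300]);
translate([50, 0, 0]) cube([950, 200, 50]);
translate([50, 0, 300]) cube([950, 200, 50]);
translate([50, 0, 1250]) cube([950, 200, 50]);
translate([1000, 0, 0]) cube([50, 200, 1300]);


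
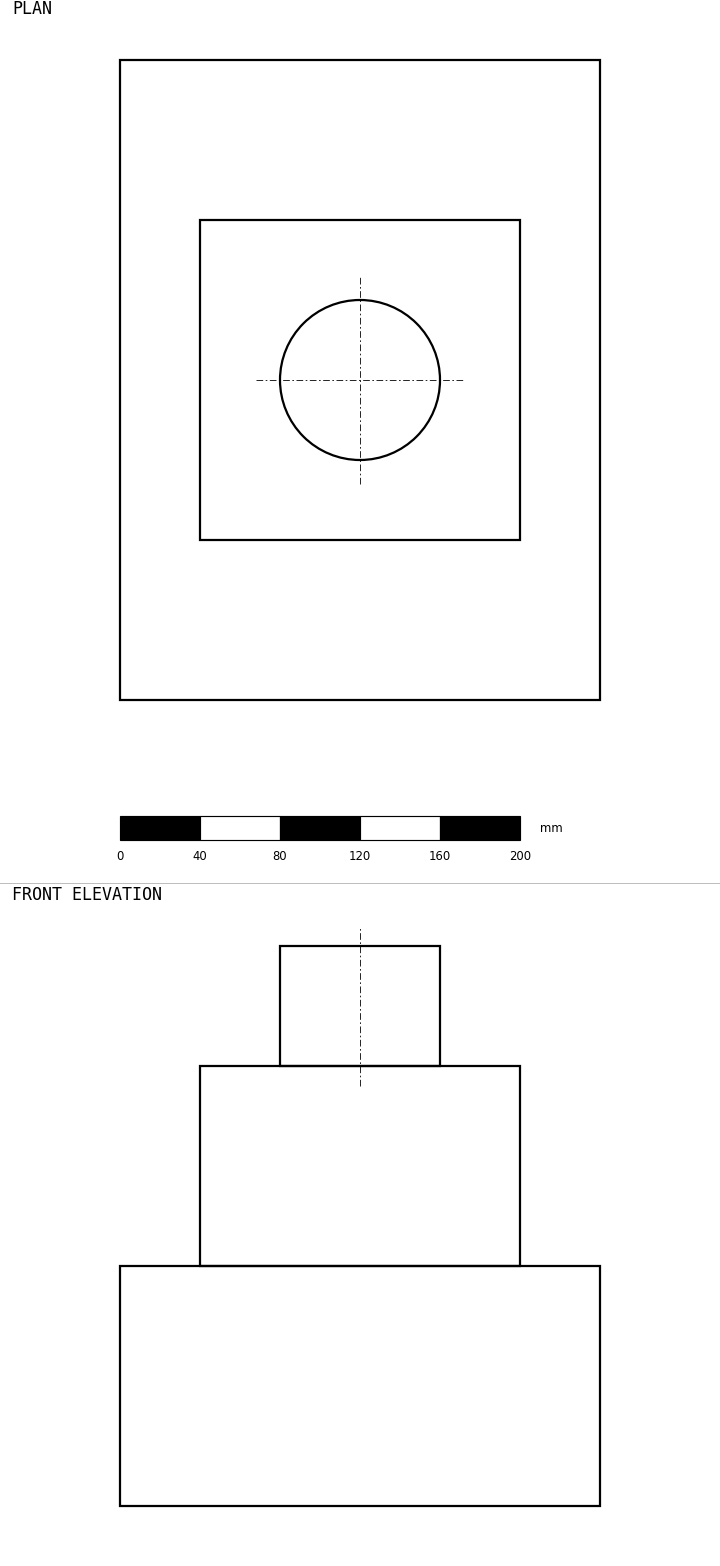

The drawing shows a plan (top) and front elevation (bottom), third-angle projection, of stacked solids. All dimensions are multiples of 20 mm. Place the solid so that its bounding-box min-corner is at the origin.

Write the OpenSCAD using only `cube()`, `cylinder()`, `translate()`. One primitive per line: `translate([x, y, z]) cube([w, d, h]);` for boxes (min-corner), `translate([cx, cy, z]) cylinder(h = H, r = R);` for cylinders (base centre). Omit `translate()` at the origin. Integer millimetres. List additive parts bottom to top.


cube([240, 320, 120]);
translate([40, 80, 120]) cube([160, 160, 100]);
translate([120, 160, 220]) cylinder(h = 60, r = 40);
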